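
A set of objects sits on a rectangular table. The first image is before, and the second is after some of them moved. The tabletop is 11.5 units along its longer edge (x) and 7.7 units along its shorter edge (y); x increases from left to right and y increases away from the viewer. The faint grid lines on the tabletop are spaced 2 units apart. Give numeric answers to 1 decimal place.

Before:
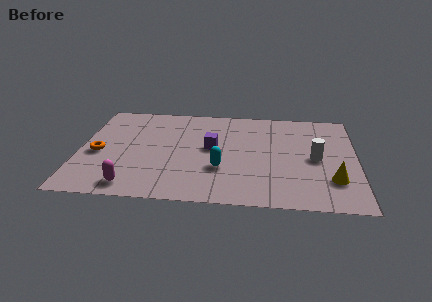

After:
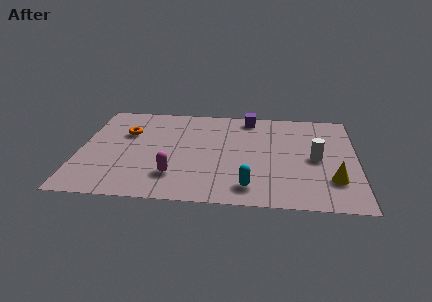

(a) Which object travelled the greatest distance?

the purple cube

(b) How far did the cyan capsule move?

1.8

The cyan capsule moved from about (5.9, 2.6) to (7.1, 1.3), a distance of √(1.2² + 1.3²) ≈ 1.8.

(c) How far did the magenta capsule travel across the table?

1.9

From (2.3, 1.0) to (4.0, 1.9), the magenta capsule covered √(1.7² + 0.9²) ≈ 1.9 units.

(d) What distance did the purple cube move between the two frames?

3.0

From (5.5, 4.2) to (7.0, 6.8), the purple cube covered √(1.5² + 2.6²) ≈ 3.0 units.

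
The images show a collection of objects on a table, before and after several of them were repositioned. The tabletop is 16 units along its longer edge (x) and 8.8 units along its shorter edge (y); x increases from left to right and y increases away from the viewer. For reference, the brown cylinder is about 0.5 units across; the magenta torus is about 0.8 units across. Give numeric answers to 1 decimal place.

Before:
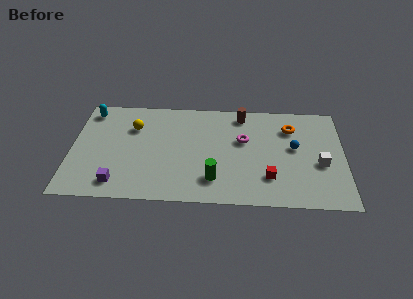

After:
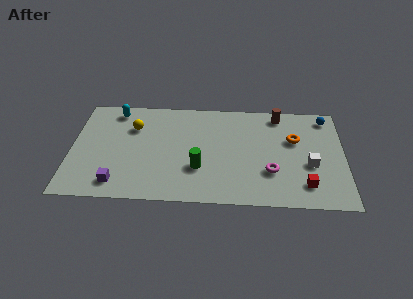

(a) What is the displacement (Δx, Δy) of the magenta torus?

(1.6, -2.6)

The magenta torus started near (10.1, 5.4) and ended near (11.7, 2.8).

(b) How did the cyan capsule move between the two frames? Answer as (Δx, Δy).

(1.5, 0.1)

The cyan capsule was at about (1.0, 7.5) and moved to about (2.5, 7.6).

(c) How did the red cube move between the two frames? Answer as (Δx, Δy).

(2.1, -0.5)

The red cube started near (11.6, 2.3) and ended near (13.7, 1.8).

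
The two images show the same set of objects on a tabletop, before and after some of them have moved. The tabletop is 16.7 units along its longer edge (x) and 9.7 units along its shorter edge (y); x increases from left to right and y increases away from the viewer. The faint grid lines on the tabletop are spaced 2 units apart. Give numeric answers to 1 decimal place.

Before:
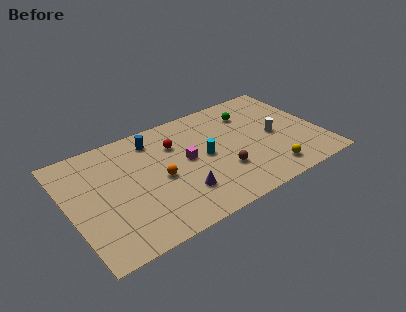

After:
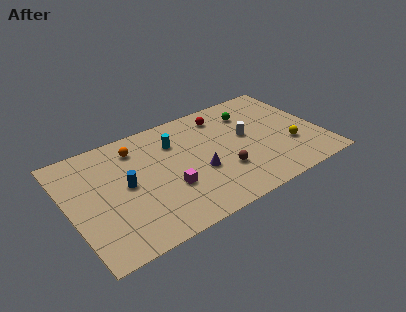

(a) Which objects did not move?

the green sphere and the brown sphere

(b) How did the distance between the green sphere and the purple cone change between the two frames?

-1.8

Before: roughly 7.3 units apart; after: 5.5. That's 1.8 units closer together.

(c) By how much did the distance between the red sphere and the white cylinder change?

-3.9

They were about 6.8 units apart before and 2.9 after — 3.9 units closer together.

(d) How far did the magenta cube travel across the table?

2.3

The magenta cube moved from about (7.8, 5.2) to (6.3, 3.4), a distance of √(1.5² + 1.8²) ≈ 2.3.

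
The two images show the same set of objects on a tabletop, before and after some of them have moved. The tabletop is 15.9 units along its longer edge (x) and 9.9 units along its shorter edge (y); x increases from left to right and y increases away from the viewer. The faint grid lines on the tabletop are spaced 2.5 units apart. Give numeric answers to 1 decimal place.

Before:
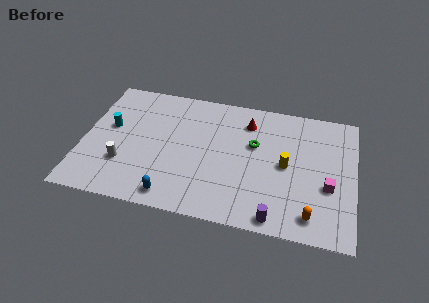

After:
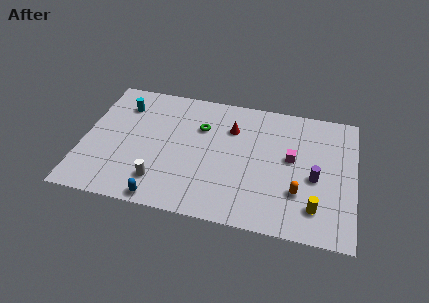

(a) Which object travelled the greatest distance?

the purple cylinder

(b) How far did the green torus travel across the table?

3.3

The green torus moved from about (10.0, 6.1) to (6.8, 6.8), a distance of √(3.2² + 0.7²) ≈ 3.3.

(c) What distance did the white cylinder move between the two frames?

2.4

The white cylinder moved from about (2.5, 3.0) to (4.7, 2.1), a distance of √(2.2² + 0.9²) ≈ 2.4.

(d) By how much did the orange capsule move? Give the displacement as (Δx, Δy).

(-0.8, 1.5)

The orange capsule was at about (13.5, 1.5) and moved to about (12.7, 3.0).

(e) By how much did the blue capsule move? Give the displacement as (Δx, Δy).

(-0.6, -0.4)

The blue capsule started near (5.5, 1.2) and ended near (4.9, 0.8).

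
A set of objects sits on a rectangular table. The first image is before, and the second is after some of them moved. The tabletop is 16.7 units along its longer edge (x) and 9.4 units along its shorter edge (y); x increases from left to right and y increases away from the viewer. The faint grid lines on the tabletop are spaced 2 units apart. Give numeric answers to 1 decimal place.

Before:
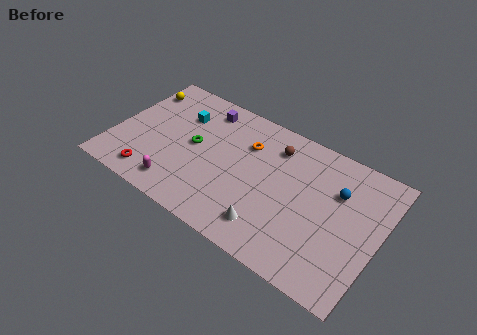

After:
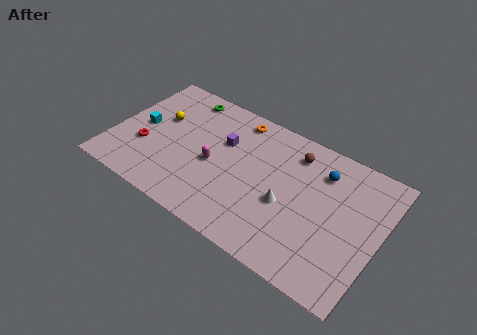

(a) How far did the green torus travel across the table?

3.5

The green torus was near (5.0, 4.9) before and (3.7, 8.2) after, so it travelled √(1.3² + 3.3²) ≈ 3.5 units.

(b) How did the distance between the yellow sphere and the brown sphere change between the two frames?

-0.3

The distance was about 8.9 in the first image and 8.6 in the second, so they moved 0.3 units closer together.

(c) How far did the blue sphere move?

1.4

The blue sphere moved from about (13.9, 6.4) to (12.8, 7.2), a distance of √(1.1² + 0.8²) ≈ 1.4.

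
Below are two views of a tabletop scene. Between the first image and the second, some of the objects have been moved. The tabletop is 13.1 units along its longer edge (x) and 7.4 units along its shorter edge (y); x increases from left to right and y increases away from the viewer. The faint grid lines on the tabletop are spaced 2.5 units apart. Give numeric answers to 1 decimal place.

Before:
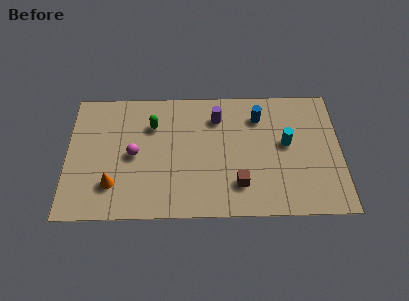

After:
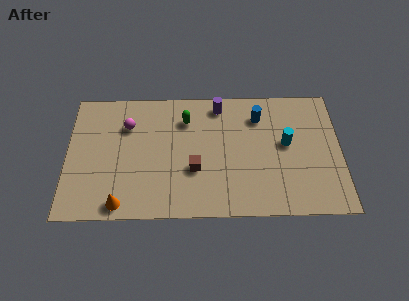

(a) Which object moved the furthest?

the brown cube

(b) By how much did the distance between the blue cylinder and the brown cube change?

+0.3

They were about 4.0 units apart before and 4.3 after — 0.3 units further apart.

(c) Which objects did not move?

the cyan cylinder and the blue cylinder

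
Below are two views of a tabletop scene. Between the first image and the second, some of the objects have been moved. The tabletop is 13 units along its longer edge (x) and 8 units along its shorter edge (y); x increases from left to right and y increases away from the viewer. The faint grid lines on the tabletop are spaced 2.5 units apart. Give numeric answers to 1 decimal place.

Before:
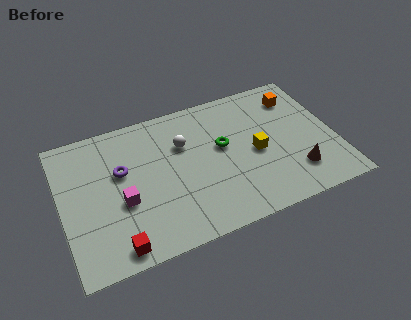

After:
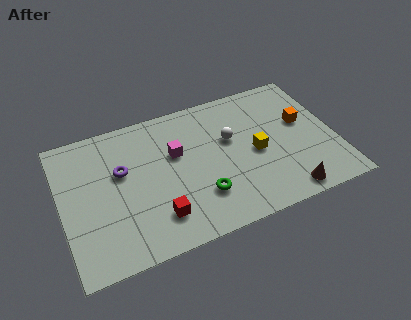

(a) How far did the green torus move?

2.7

From (7.7, 4.6) to (6.4, 2.2), the green torus covered √(1.3² + 2.4²) ≈ 2.7 units.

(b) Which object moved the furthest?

the magenta cube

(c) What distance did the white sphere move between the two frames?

2.3

The white sphere was near (5.9, 5.4) before and (8.1, 4.9) after, so it travelled √(2.2² + 0.5²) ≈ 2.3 units.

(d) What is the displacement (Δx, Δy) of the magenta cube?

(2.7, 1.8)

The magenta cube started near (2.8, 3.2) and ended near (5.5, 5.0).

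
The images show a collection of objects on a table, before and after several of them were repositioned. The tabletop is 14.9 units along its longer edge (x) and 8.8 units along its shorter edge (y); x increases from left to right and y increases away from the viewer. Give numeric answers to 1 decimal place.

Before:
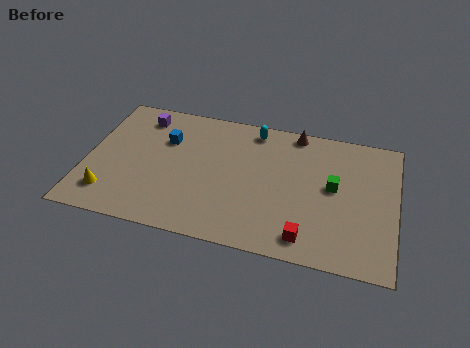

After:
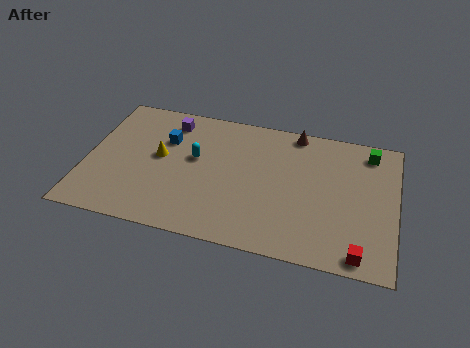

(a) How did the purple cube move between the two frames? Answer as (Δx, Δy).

(1.4, 0.0)

The purple cube was at about (2.4, 7.3) and moved to about (3.8, 7.3).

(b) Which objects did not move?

the blue cube and the brown cone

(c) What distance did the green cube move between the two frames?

3.1

From (11.9, 4.8) to (13.5, 7.5), the green cube covered √(1.6² + 2.7²) ≈ 3.1 units.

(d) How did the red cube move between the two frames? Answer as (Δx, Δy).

(2.5, -0.4)

From the two frames, the red cube sits at roughly (10.8, 1.3) before and (13.3, 0.9) after.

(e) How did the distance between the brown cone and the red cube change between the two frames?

+1.1

The distance was about 6.8 in the first image and 7.9 in the second, so they moved 1.1 units further apart.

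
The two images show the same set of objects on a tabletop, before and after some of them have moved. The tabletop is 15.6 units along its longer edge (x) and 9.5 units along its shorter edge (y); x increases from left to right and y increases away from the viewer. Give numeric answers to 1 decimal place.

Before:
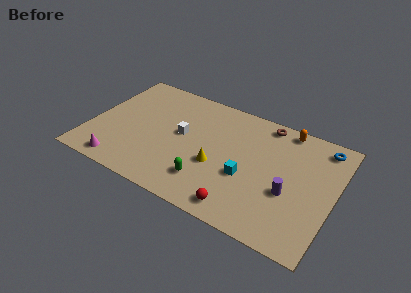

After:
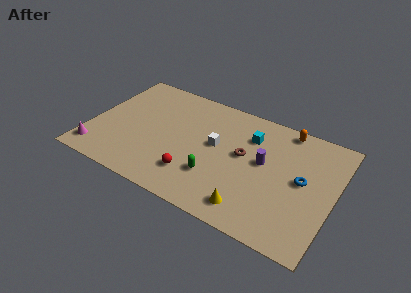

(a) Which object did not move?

the orange capsule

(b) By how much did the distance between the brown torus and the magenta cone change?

-1.4

Before: roughly 11.2 units apart; after: 9.8. That's 1.4 units closer together.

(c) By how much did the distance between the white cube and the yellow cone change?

+1.8

The distance was about 2.9 in the first image and 4.7 in the second, so they moved 1.8 units further apart.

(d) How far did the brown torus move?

3.4

The brown torus moved from about (10.8, 8.5) to (9.8, 5.3), a distance of √(1.0² + 3.2²) ≈ 3.4.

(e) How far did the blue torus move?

3.3

The blue torus was near (14.5, 8.2) before and (13.6, 5.0) after, so it travelled √(0.9² + 3.2²) ≈ 3.3 units.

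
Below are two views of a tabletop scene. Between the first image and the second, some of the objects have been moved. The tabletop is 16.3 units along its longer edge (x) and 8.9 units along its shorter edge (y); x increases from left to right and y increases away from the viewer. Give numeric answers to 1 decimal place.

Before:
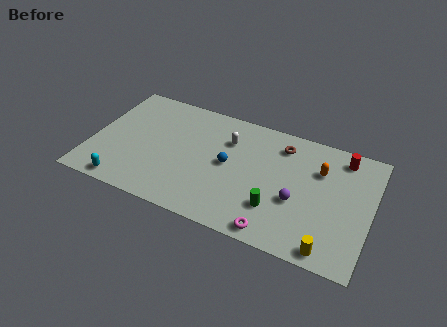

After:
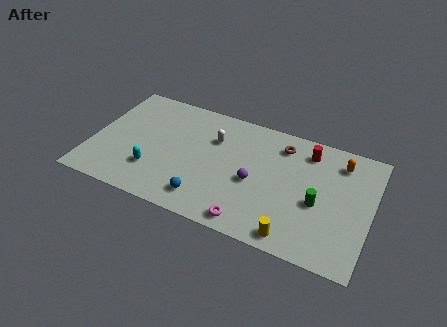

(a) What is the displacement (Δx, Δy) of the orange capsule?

(1.1, 1.0)

From the two frames, the orange capsule sits at roughly (13.2, 6.2) before and (14.3, 7.2) after.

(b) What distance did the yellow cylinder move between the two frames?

2.0

From (14.2, 0.9) to (12.2, 1.0), the yellow cylinder covered √(2.0² + 0.1²) ≈ 2.0 units.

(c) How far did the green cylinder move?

2.6

From (11.0, 2.5) to (13.3, 3.8), the green cylinder covered √(2.3² + 1.3²) ≈ 2.6 units.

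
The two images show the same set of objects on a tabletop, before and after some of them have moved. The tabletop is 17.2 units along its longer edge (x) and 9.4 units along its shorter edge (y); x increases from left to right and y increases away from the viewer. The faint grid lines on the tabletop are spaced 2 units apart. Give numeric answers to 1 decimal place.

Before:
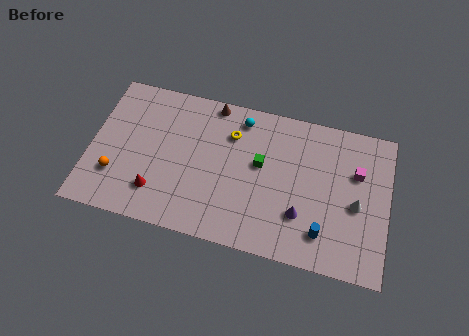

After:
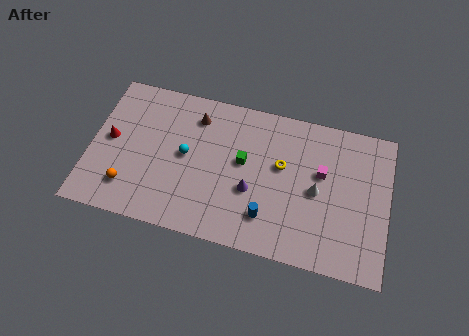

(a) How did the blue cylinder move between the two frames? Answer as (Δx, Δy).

(-3.2, 0.2)

The blue cylinder was at about (13.6, 2.0) and moved to about (10.4, 2.2).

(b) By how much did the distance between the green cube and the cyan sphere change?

+0.4

The distance was about 2.9 in the first image and 3.3 in the second, so they moved 0.4 units further apart.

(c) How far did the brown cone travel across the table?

1.4

From (6.8, 8.6) to (5.9, 7.5), the brown cone covered √(0.9² + 1.1²) ≈ 1.4 units.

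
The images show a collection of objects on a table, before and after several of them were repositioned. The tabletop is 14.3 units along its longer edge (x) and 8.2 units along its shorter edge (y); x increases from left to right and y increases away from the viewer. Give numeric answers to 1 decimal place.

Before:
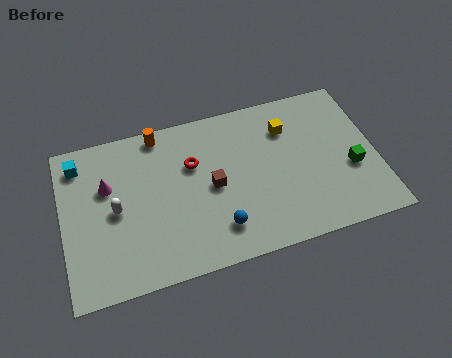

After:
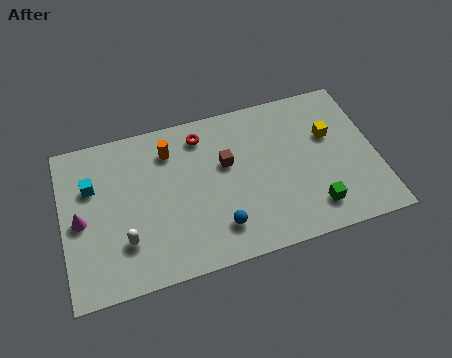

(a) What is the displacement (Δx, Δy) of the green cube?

(-1.9, -1.6)

The green cube was at about (13.1, 3.2) and moved to about (11.2, 1.6).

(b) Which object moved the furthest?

the green cube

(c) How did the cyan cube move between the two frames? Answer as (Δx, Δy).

(0.5, -1.3)

The cyan cube was at about (0.9, 6.8) and moved to about (1.4, 5.5).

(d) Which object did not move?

the blue sphere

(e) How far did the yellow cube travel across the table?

2.1

From (10.4, 6.1) to (12.3, 5.2), the yellow cube covered √(1.9² + 0.9²) ≈ 2.1 units.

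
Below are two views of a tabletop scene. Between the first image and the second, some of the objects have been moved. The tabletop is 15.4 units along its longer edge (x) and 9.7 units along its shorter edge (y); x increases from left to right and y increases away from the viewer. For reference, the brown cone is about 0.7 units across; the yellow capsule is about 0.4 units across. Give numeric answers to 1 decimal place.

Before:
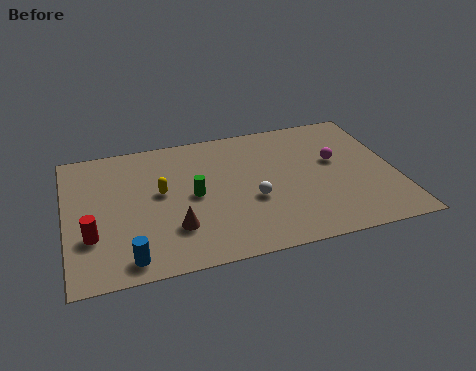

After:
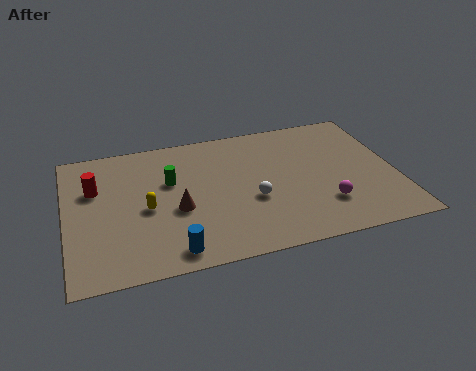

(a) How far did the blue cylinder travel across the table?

2.0

The blue cylinder moved from about (2.7, 1.2) to (4.7, 1.2), a distance of √(2.0² + 0.0²) ≈ 2.0.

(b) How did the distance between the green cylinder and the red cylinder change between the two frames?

-1.6

Before: roughly 5.1 units apart; after: 3.5. That's 1.6 units closer together.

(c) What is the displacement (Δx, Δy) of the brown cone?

(0.2, 1.3)

The brown cone was at about (4.9, 2.7) and moved to about (5.1, 4.0).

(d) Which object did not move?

the white sphere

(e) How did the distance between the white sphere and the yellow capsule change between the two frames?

+0.4

They were about 4.5 units apart before and 4.9 after — 0.4 units further apart.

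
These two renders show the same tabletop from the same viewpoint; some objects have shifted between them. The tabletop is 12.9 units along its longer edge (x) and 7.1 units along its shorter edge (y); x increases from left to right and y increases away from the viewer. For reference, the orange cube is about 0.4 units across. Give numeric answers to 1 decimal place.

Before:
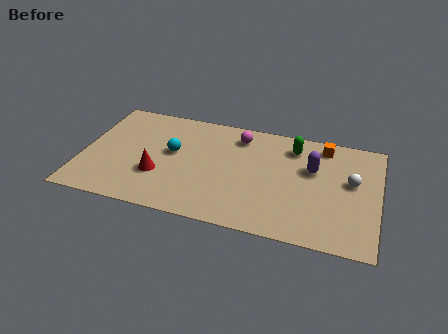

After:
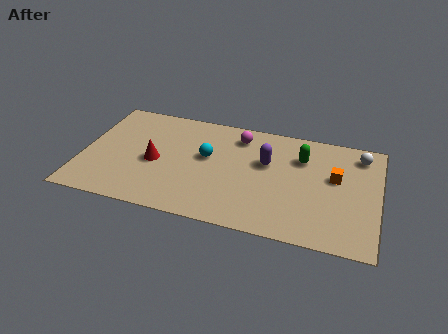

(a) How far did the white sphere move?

1.8

The white sphere moved from about (11.7, 4.1) to (12.0, 5.9), a distance of √(0.3² + 1.8²) ≈ 1.8.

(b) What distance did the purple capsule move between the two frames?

2.0

The purple capsule was near (10.0, 4.5) before and (8.0, 4.4) after, so it travelled √(2.0² + 0.1²) ≈ 2.0 units.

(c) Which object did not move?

the magenta sphere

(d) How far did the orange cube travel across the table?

2.0

The orange cube moved from about (10.4, 6.1) to (11.0, 4.2), a distance of √(0.6² + 1.9²) ≈ 2.0.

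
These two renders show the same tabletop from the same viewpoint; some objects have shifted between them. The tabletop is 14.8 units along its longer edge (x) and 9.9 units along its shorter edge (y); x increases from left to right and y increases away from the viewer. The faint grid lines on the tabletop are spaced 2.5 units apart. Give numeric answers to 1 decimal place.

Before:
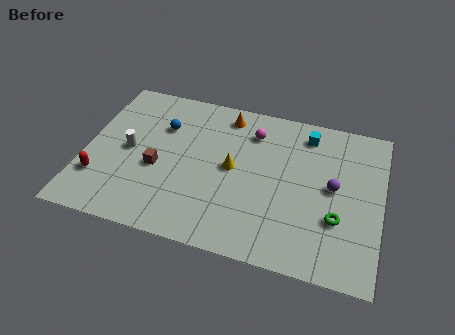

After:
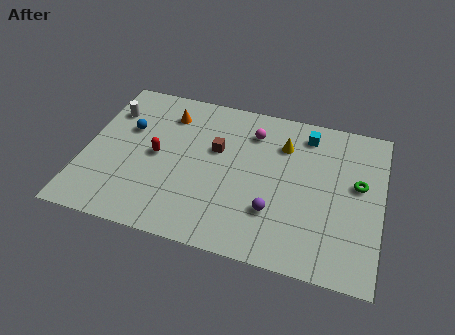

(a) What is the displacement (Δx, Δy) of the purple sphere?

(-2.8, -2.3)

The purple sphere was at about (12.4, 5.2) and moved to about (9.6, 2.9).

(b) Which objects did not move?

the magenta sphere and the cyan cube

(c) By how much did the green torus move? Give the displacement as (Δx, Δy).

(0.9, 2.4)

From the two frames, the green torus sits at roughly (12.7, 3.3) before and (13.6, 5.7) after.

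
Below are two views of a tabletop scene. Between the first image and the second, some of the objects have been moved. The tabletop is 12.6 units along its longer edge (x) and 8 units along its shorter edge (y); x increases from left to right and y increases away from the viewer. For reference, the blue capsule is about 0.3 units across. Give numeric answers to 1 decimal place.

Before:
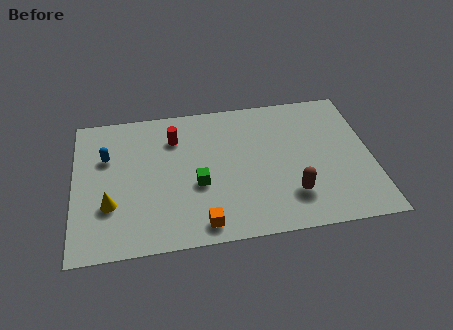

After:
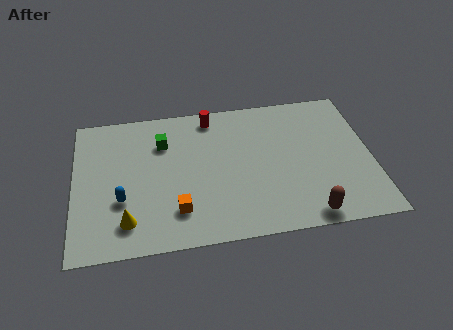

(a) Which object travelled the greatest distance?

the green cube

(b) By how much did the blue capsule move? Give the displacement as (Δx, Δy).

(0.6, -2.5)

The blue capsule was at about (1.4, 5.3) and moved to about (2.0, 2.8).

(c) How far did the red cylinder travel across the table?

1.9

The red cylinder moved from about (4.3, 6.0) to (5.9, 7.0), a distance of √(1.6² + 1.0²) ≈ 1.9.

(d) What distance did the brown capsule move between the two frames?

1.3

The brown capsule moved from about (9.1, 2.0) to (9.7, 0.8), a distance of √(0.6² + 1.2²) ≈ 1.3.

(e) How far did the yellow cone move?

1.2

From (1.5, 2.6) to (2.2, 1.6), the yellow cone covered √(0.7² + 1.0²) ≈ 1.2 units.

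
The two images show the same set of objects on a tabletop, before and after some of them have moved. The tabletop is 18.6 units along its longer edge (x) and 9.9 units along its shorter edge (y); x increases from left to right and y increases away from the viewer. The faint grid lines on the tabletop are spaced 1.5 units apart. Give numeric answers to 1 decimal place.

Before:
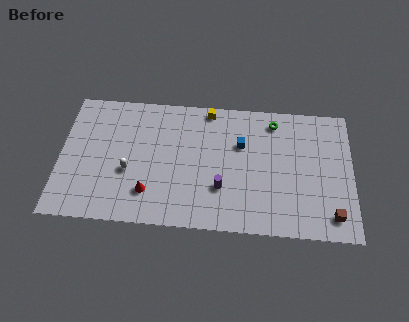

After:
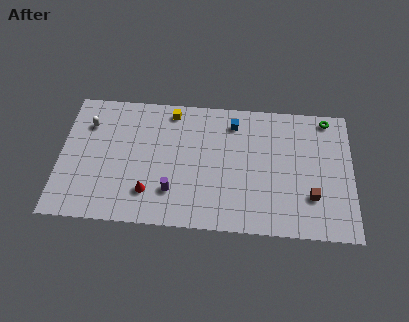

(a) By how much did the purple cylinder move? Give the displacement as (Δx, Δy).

(-3.1, -0.5)

The purple cylinder started near (10.3, 3.1) and ended near (7.2, 2.6).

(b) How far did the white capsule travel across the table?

4.3

From (4.4, 3.9) to (1.7, 7.3), the white capsule covered √(2.7² + 3.4²) ≈ 4.3 units.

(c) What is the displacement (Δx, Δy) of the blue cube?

(-0.5, 1.6)

From the two frames, the blue cube sits at roughly (11.5, 6.5) before and (11.0, 8.1) after.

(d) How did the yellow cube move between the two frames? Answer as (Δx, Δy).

(-2.4, -0.3)

The yellow cube started near (9.4, 9.0) and ended near (7.0, 8.7).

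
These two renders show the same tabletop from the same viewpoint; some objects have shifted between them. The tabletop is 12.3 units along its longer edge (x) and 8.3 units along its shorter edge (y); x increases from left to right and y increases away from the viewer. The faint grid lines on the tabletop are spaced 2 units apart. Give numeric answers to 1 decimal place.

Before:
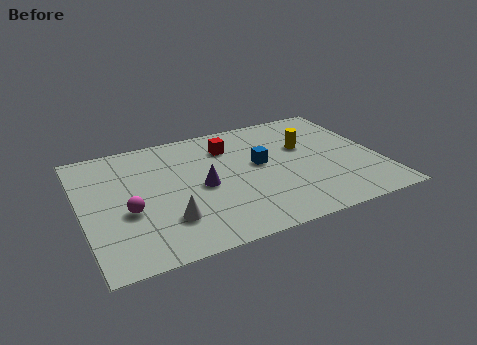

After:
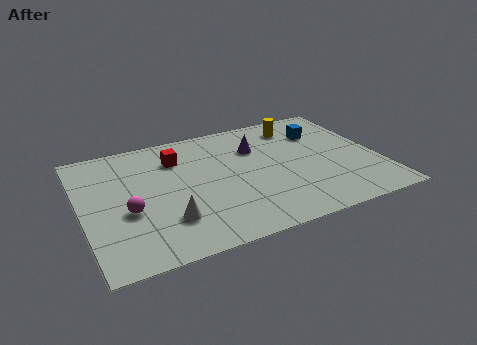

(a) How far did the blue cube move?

3.1

The blue cube moved from about (7.4, 4.6) to (10.2, 6.0), a distance of √(2.8² + 1.4²) ≈ 3.1.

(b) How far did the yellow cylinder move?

1.6

The yellow cylinder moved from about (9.4, 5.2) to (9.3, 6.8), a distance of √(0.1² + 1.6²) ≈ 1.6.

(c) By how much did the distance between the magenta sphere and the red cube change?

-1.7

They were about 5.4 units apart before and 3.7 after — 1.7 units closer together.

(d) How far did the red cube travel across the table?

2.2

The red cube was near (6.3, 6.3) before and (4.1, 6.2) after, so it travelled √(2.2² + 0.1²) ≈ 2.2 units.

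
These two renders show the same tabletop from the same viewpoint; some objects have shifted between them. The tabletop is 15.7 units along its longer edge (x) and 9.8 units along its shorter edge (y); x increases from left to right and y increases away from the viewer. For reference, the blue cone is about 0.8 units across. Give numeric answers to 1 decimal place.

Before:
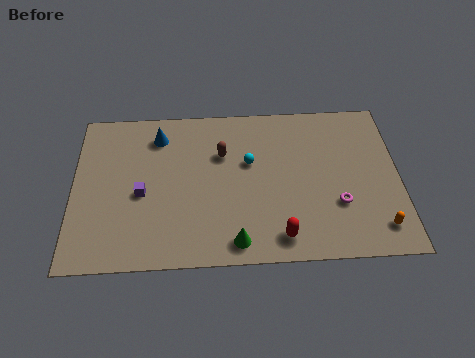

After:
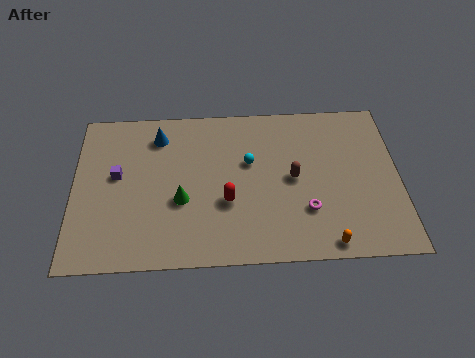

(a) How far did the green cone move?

3.7

The green cone moved from about (7.8, 1.2) to (5.2, 3.8), a distance of √(2.6² + 2.6²) ≈ 3.7.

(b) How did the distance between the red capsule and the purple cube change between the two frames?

-1.6

The distance was about 7.2 in the first image and 5.6 in the second, so they moved 1.6 units closer together.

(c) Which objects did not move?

the blue cone and the cyan sphere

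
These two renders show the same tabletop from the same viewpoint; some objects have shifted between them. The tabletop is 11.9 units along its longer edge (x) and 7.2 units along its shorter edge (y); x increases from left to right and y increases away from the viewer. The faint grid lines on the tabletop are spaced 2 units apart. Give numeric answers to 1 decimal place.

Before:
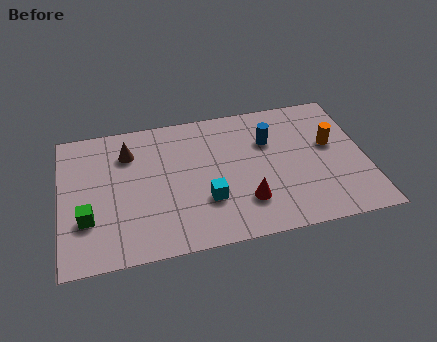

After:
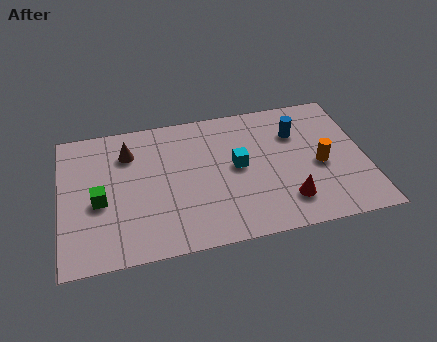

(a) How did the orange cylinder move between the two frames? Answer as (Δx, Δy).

(-0.5, -1.0)

From the two frames, the orange cylinder sits at roughly (10.6, 4.2) before and (10.1, 3.2) after.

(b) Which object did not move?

the brown cone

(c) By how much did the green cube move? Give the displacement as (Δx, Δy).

(0.5, 0.8)

The green cube started near (1.0, 2.3) and ended near (1.5, 3.1).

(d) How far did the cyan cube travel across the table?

2.0

From (5.6, 2.3) to (6.9, 3.8), the cyan cube covered √(1.3² + 1.5²) ≈ 2.0 units.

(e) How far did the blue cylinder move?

1.1

From (8.2, 4.9) to (9.3, 5.1), the blue cylinder covered √(1.1² + 0.2²) ≈ 1.1 units.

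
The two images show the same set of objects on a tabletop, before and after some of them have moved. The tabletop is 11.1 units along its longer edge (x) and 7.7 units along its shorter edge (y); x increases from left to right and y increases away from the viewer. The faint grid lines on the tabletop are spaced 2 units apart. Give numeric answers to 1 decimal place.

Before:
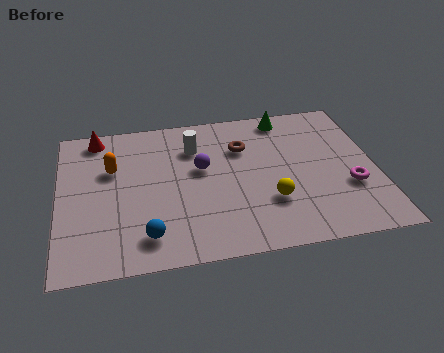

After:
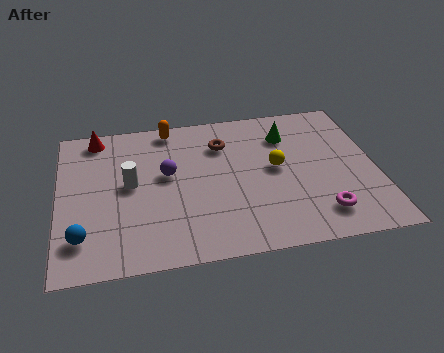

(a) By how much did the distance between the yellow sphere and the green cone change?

-2.7

They were about 4.5 units apart before and 1.8 after — 2.7 units closer together.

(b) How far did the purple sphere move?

1.2

The purple sphere moved from about (5.0, 4.5) to (3.8, 4.4), a distance of √(1.2² + 0.1²) ≈ 1.2.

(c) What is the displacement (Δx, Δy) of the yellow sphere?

(0.3, 1.7)

From the two frames, the yellow sphere sits at roughly (7.3, 2.4) before and (7.6, 4.1) after.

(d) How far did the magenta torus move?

1.6

From (10.1, 2.7) to (9.0, 1.5), the magenta torus covered √(1.1² + 1.2²) ≈ 1.6 units.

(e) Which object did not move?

the red cone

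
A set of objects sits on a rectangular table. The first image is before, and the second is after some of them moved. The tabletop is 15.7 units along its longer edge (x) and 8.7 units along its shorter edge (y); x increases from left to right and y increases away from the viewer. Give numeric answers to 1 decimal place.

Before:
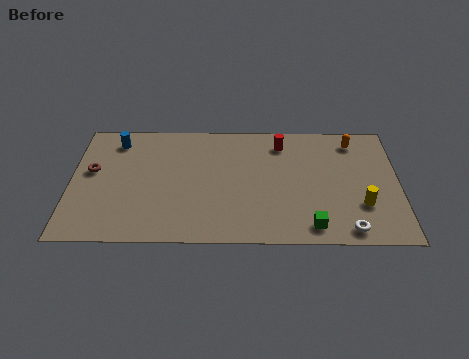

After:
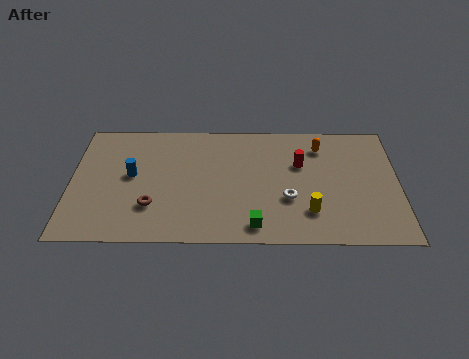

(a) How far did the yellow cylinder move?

2.5

The yellow cylinder moved from about (13.9, 2.7) to (11.4, 2.2), a distance of √(2.5² + 0.5²) ≈ 2.5.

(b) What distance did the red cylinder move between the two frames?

1.7

The red cylinder was near (10.1, 7.1) before and (11.0, 5.6) after, so it travelled √(0.9² + 1.5²) ≈ 1.7 units.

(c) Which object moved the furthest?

the brown torus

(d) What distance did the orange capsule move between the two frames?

1.6

The orange capsule was near (13.6, 7.3) before and (12.0, 6.9) after, so it travelled √(1.6² + 0.4²) ≈ 1.6 units.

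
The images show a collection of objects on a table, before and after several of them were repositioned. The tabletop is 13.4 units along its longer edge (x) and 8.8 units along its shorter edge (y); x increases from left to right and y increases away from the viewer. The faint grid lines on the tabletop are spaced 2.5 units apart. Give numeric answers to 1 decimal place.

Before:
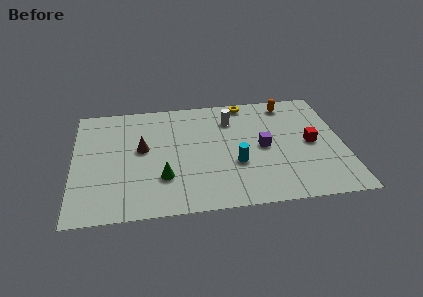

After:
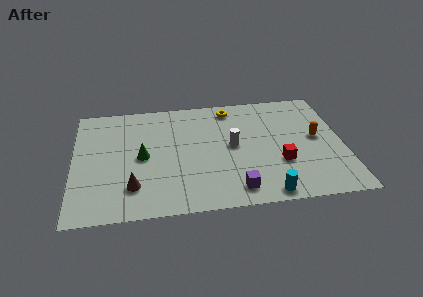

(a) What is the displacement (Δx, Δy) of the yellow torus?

(-0.8, -0.4)

From the two frames, the yellow torus sits at roughly (8.7, 8.0) before and (7.9, 7.6) after.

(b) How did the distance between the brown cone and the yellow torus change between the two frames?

+1.3

The distance was about 6.1 in the first image and 7.4 in the second, so they moved 1.3 units further apart.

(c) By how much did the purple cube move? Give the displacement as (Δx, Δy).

(-1.5, -3.0)

The purple cube started near (9.4, 4.3) and ended near (7.9, 1.3).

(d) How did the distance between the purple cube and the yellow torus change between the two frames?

+2.5

The distance was about 3.8 in the first image and 6.3 in the second, so they moved 2.5 units further apart.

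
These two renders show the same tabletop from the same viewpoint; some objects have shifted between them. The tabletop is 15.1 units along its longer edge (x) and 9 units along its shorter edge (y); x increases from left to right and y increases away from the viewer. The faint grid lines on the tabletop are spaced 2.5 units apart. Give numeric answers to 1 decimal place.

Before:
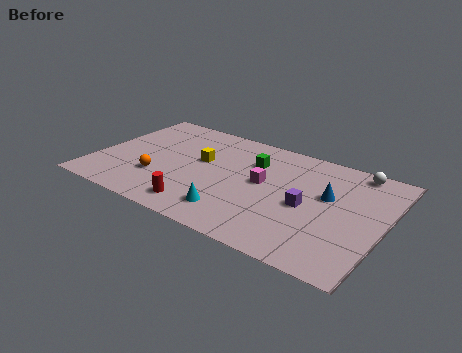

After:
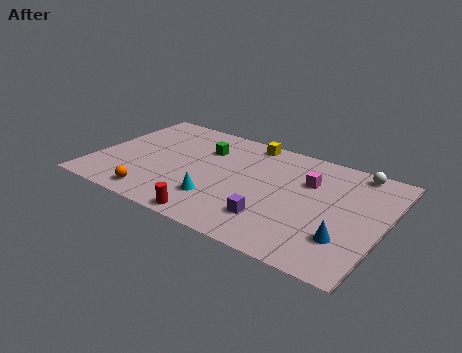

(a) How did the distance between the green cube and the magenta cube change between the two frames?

+3.9

The distance was about 1.7 in the first image and 5.6 in the second, so they moved 3.9 units further apart.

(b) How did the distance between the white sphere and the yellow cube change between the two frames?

-2.6

The distance was about 8.3 in the first image and 5.7 in the second, so they moved 2.6 units closer together.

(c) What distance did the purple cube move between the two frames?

2.4

From (11.2, 4.1) to (9.7, 2.2), the purple cube covered √(1.5² + 1.9²) ≈ 2.4 units.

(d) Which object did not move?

the white sphere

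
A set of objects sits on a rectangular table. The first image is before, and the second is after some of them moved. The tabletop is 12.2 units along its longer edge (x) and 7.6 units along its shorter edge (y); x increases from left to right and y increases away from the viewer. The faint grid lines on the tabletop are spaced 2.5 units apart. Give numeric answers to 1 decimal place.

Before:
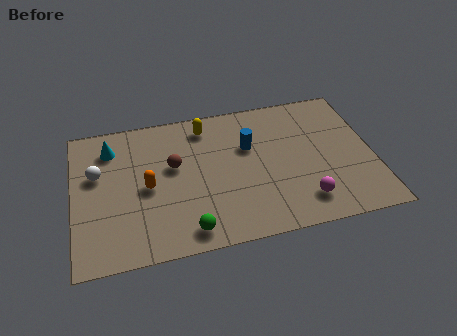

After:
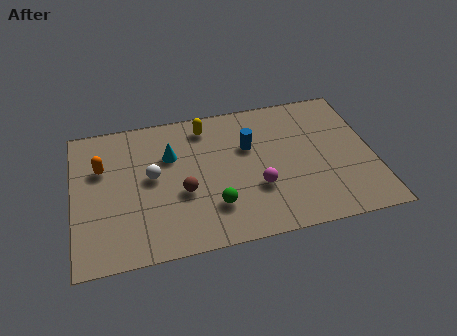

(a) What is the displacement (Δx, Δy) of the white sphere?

(2.2, -0.6)

From the two frames, the white sphere sits at roughly (1.0, 4.7) before and (3.2, 4.1) after.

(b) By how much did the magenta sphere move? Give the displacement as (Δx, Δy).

(-1.8, 1.1)

The magenta sphere started near (9.2, 1.5) and ended near (7.4, 2.6).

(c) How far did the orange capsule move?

2.3

The orange capsule moved from about (3.0, 3.6) to (1.2, 5.0), a distance of √(1.8² + 1.4²) ≈ 2.3.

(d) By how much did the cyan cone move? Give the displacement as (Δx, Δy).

(2.4, -0.9)

The cyan cone started near (1.6, 6.0) and ended near (4.0, 5.1).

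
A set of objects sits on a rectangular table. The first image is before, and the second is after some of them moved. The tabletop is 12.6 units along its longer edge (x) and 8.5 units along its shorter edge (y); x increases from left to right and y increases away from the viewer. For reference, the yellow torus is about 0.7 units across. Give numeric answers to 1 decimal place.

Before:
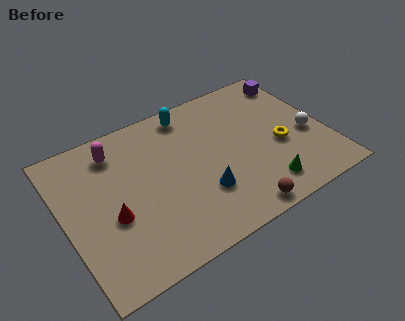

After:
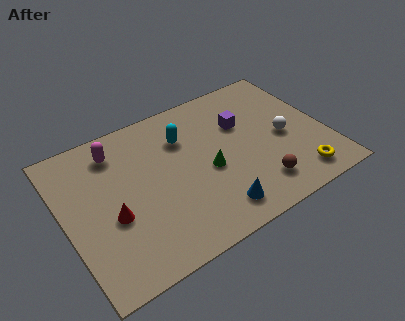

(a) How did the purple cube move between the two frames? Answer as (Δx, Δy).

(-3.0, -1.5)

The purple cube started near (11.8, 7.1) and ended near (8.8, 5.6).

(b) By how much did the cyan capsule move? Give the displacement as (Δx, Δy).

(-0.5, -1.3)

The cyan capsule started near (6.5, 7.4) and ended near (6.0, 6.1).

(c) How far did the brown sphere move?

1.5

The brown sphere was near (7.7, 0.8) before and (8.9, 1.7) after, so it travelled √(1.2² + 0.9²) ≈ 1.5 units.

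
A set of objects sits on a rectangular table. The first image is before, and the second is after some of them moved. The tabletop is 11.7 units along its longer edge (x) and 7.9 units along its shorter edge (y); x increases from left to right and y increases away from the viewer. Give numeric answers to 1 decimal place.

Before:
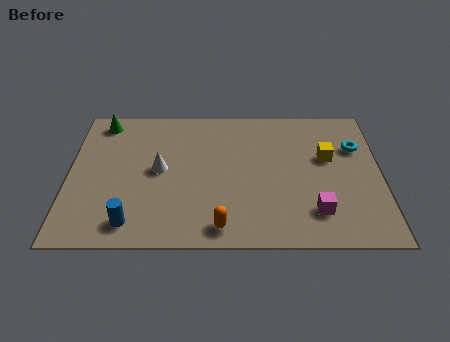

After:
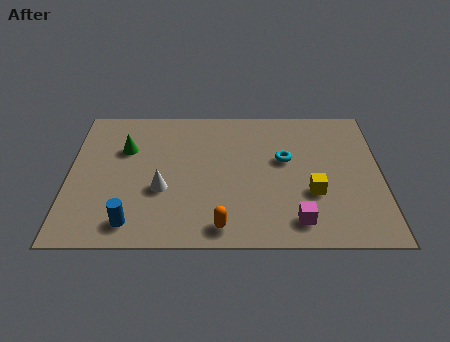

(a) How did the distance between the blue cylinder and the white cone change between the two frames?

-1.0

Before: roughly 3.1 units apart; after: 2.1. That's 1.0 units closer together.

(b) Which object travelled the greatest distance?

the cyan torus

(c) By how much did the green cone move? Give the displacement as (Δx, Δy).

(0.9, -1.6)

The green cone started near (1.2, 6.9) and ended near (2.1, 5.3).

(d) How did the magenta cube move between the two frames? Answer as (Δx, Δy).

(-0.7, -0.5)

From the two frames, the magenta cube sits at roughly (9.2, 1.8) before and (8.5, 1.3) after.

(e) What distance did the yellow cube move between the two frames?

2.1

From (9.7, 4.8) to (9.1, 2.8), the yellow cube covered √(0.6² + 2.0²) ≈ 2.1 units.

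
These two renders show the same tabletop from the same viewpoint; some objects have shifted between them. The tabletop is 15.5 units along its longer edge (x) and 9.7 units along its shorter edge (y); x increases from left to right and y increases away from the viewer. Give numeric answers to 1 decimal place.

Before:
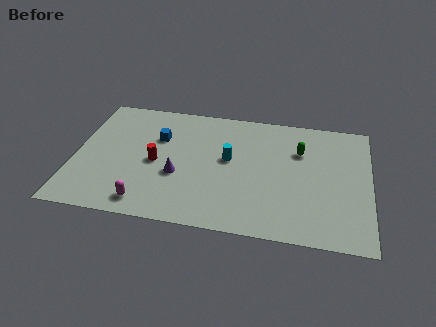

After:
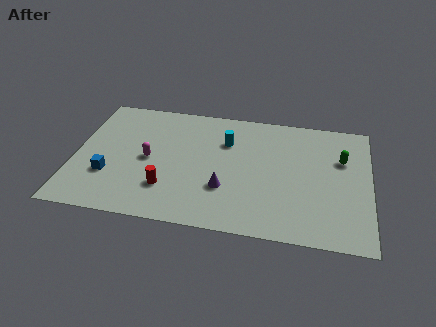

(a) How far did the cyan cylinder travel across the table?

1.4

The cyan cylinder was near (8.1, 5.4) before and (7.9, 6.8) after, so it travelled √(0.2² + 1.4²) ≈ 1.4 units.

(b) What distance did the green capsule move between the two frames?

2.2

From (11.8, 6.7) to (14.0, 6.4), the green capsule covered √(2.2² + 0.3²) ≈ 2.2 units.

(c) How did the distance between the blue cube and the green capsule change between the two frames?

+5.0

Before: roughly 7.5 units apart; after: 12.5. That's 5.0 units further apart.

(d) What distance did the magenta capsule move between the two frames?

3.4

The magenta capsule moved from about (4.0, 1.3) to (3.9, 4.7), a distance of √(0.1² + 3.4²) ≈ 3.4.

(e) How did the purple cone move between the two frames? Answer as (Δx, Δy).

(2.5, -0.6)

The purple cone was at about (5.5, 3.7) and moved to about (8.0, 3.1).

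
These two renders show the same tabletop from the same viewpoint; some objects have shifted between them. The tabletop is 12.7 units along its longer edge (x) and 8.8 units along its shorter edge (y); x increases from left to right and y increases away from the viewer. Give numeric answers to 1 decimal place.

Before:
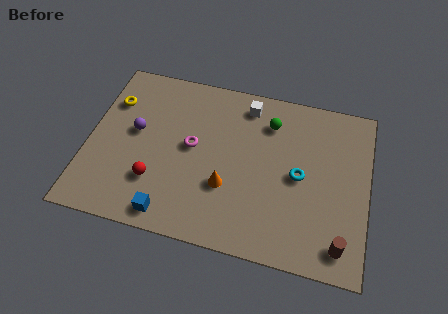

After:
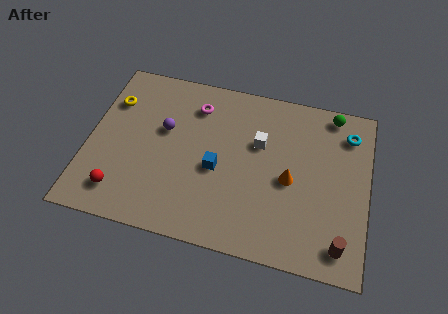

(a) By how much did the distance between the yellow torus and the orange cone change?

+2.2

The distance was about 6.4 in the first image and 8.6 in the second, so they moved 2.2 units further apart.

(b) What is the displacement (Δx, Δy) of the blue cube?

(1.9, 2.8)

The blue cube was at about (4.0, 1.0) and moved to about (5.9, 3.8).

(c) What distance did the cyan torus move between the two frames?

3.4

The cyan torus was near (9.6, 4.3) before and (11.7, 7.0) after, so it travelled √(2.1² + 2.7²) ≈ 3.4 units.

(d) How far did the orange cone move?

3.0

The orange cone moved from about (6.4, 3.0) to (9.2, 4.0), a distance of √(2.8² + 1.0²) ≈ 3.0.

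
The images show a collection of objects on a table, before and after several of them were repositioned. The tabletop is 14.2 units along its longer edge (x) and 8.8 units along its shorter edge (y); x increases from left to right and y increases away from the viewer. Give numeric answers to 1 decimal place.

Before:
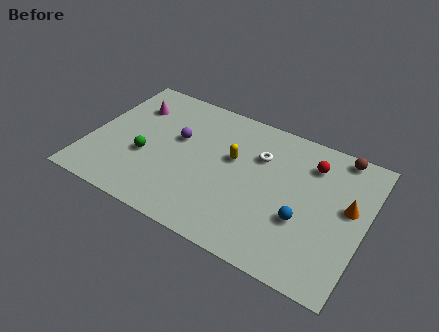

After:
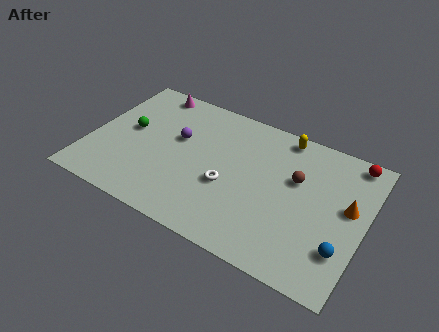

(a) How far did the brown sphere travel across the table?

3.1

The brown sphere moved from about (12.5, 8.0) to (10.6, 5.5), a distance of √(1.9² + 2.5²) ≈ 3.1.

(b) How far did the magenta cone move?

1.6

The magenta cone moved from about (1.8, 6.5) to (2.5, 7.9), a distance of √(0.7² + 1.4²) ≈ 1.6.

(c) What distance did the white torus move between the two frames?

2.9

The white torus moved from about (8.6, 6.1) to (7.3, 3.5), a distance of √(1.3² + 2.6²) ≈ 2.9.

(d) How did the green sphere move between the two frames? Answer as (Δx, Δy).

(-1.1, 1.4)

The green sphere started near (3.0, 3.4) and ended near (1.9, 4.8).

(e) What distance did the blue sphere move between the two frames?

2.2

From (11.2, 3.2) to (13.3, 2.4), the blue sphere covered √(2.1² + 0.8²) ≈ 2.2 units.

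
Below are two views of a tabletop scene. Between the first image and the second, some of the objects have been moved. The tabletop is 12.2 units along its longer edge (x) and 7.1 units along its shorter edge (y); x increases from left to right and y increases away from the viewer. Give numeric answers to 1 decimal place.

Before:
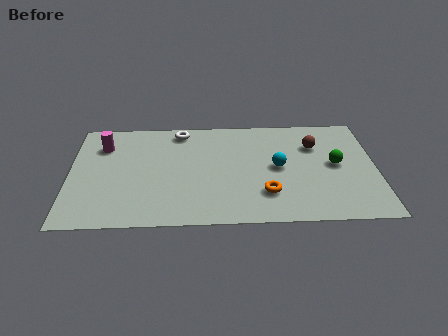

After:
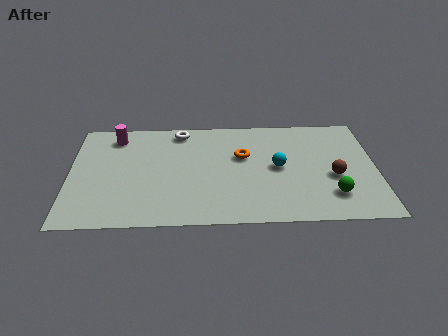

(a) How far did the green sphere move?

2.0

From (10.6, 3.7) to (10.4, 1.7), the green sphere covered √(0.2² + 2.0²) ≈ 2.0 units.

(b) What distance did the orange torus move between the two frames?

2.7

The orange torus moved from about (7.8, 1.9) to (6.9, 4.4), a distance of √(0.9² + 2.5²) ≈ 2.7.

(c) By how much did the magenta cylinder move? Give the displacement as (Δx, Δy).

(0.5, 0.6)

The magenta cylinder started near (1.3, 5.3) and ended near (1.8, 5.9).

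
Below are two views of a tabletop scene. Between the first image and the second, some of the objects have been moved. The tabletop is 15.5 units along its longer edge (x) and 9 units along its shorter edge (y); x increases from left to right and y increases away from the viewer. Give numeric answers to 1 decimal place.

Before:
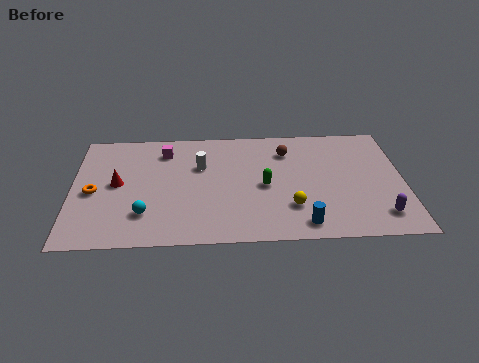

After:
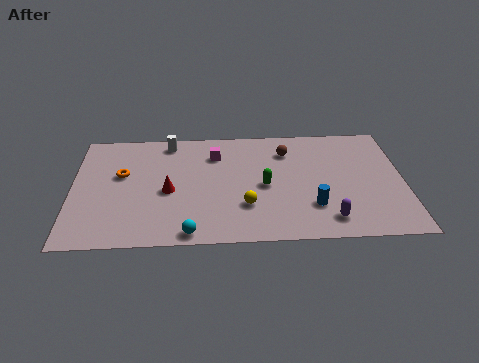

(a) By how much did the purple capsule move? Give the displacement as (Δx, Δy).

(-2.4, -0.2)

The purple capsule started near (14.3, 1.7) and ended near (11.9, 1.5).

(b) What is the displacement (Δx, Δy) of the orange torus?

(1.3, 1.3)

The orange torus was at about (1.0, 4.1) and moved to about (2.3, 5.4).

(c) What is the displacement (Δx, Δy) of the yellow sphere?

(-2.1, 0.2)

The yellow sphere was at about (10.2, 2.5) and moved to about (8.1, 2.7).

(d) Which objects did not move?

the brown sphere and the green capsule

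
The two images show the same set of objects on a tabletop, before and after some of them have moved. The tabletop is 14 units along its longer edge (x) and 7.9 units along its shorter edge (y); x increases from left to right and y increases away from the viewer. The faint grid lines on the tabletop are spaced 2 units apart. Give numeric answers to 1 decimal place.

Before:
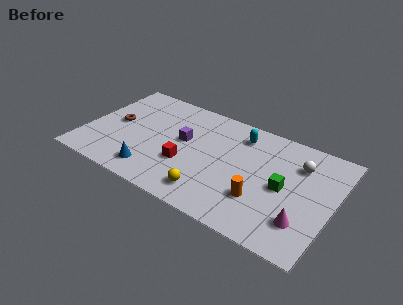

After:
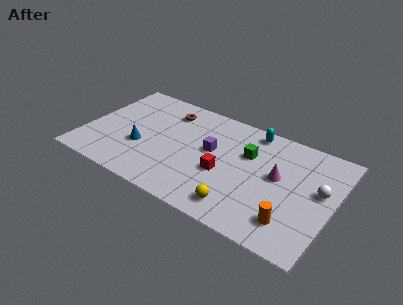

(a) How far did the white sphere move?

1.8

The white sphere moved from about (11.9, 5.8) to (13.2, 4.5), a distance of √(1.3² + 1.3²) ≈ 1.8.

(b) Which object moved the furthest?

the brown torus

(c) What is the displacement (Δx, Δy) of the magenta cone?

(-1.7, 2.4)

The magenta cone was at about (12.6, 2.0) and moved to about (10.9, 4.4).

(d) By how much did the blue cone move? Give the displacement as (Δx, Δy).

(-0.9, 1.5)

The blue cone was at about (4.2, 1.4) and moved to about (3.3, 2.9).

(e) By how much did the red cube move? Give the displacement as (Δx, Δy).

(2.1, 0.4)

The red cube was at about (5.9, 2.8) and moved to about (8.0, 3.2).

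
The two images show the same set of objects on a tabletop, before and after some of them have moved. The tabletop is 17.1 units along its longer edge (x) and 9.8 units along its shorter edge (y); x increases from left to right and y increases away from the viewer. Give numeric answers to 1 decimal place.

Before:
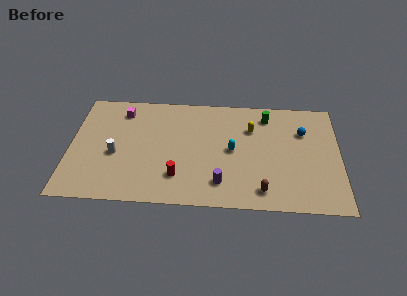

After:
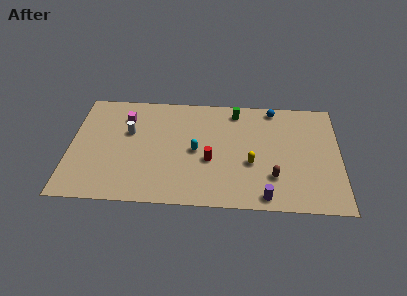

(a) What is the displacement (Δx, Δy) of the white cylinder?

(0.8, 2.0)

The white cylinder was at about (2.9, 4.1) and moved to about (3.7, 6.1).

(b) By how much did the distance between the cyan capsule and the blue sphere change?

+1.5

The distance was about 4.9 in the first image and 6.4 in the second, so they moved 1.5 units further apart.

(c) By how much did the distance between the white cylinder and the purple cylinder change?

+3.1

They were about 7.0 units apart before and 10.1 after — 3.1 units further apart.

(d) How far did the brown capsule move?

1.4

The brown capsule was near (12.2, 1.5) before and (12.9, 2.7) after, so it travelled √(0.7² + 1.2²) ≈ 1.4 units.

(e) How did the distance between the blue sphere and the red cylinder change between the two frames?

-2.7

They were about 9.0 units apart before and 6.3 after — 2.7 units closer together.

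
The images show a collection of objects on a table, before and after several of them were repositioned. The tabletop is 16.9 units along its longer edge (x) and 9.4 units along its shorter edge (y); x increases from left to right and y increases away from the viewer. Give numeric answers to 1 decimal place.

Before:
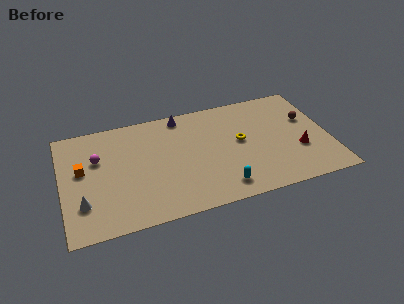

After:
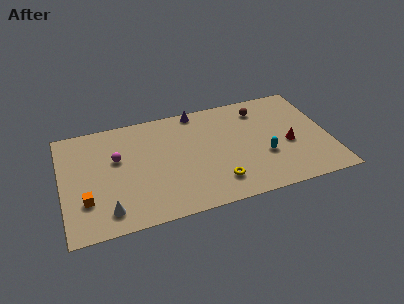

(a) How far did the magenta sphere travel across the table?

1.2

The magenta sphere moved from about (2.3, 6.1) to (3.5, 5.8), a distance of √(1.2² + 0.3²) ≈ 1.2.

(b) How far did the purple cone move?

1.0

From (7.8, 8.4) to (8.8, 8.6), the purple cone covered √(1.0² + 0.2²) ≈ 1.0 units.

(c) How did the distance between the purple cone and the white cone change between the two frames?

+0.5

They were about 8.8 units apart before and 9.3 after — 0.5 units further apart.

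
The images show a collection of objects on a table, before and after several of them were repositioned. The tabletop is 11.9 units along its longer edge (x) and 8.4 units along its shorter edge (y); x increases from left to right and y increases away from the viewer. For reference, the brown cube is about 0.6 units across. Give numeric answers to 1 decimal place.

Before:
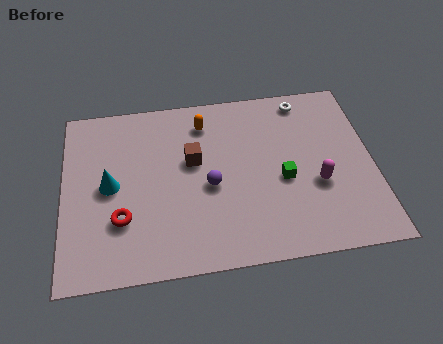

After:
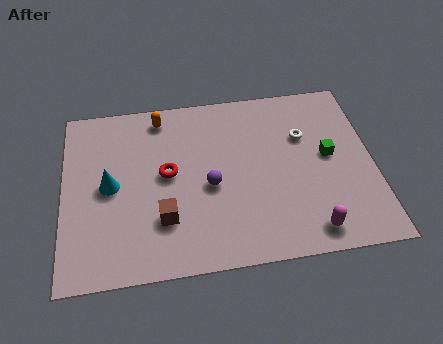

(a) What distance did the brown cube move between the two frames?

2.9

The brown cube moved from about (5.0, 5.0) to (3.8, 2.4), a distance of √(1.2² + 2.6²) ≈ 2.9.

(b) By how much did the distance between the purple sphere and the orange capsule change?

+0.9

Before: roughly 3.1 units apart; after: 4.0. That's 0.9 units further apart.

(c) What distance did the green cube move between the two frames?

2.0

From (8.4, 3.6) to (10.2, 4.5), the green cube covered √(1.8² + 0.9²) ≈ 2.0 units.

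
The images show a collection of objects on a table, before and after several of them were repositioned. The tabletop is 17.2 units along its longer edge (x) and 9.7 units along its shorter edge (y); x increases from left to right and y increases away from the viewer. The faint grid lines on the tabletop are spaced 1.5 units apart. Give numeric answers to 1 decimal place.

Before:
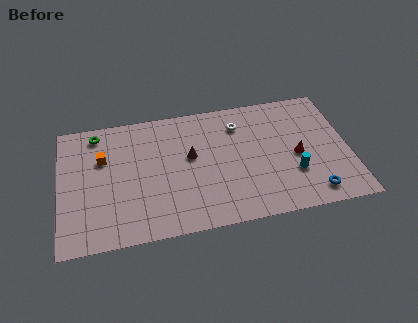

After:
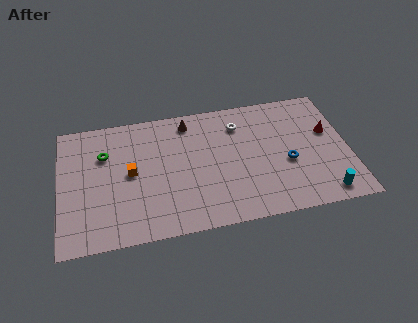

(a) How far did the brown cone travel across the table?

2.7

The brown cone moved from about (7.8, 5.6) to (7.8, 8.3), a distance of √(0.0² + 2.7²) ≈ 2.7.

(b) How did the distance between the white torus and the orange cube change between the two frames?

-1.2

The distance was about 8.3 in the first image and 7.1 in the second, so they moved 1.2 units closer together.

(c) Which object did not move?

the white torus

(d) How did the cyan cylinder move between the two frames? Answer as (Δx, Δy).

(1.7, -1.9)

The cyan cylinder was at about (13.8, 3.1) and moved to about (15.5, 1.2).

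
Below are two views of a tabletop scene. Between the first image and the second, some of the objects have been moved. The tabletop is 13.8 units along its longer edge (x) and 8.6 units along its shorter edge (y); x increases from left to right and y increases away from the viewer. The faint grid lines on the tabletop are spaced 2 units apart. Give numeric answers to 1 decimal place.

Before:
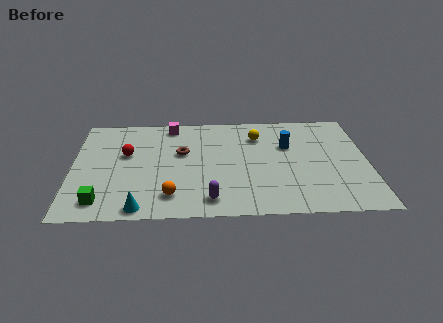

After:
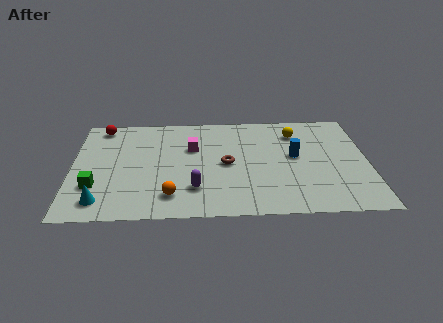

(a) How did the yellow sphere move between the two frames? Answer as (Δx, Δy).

(1.8, 0.2)

The yellow sphere was at about (8.7, 6.5) and moved to about (10.5, 6.7).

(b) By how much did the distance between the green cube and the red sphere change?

+1.0

The distance was about 4.0 in the first image and 5.0 in the second, so they moved 1.0 units further apart.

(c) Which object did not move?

the orange sphere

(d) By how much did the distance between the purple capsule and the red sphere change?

+1.5

They were about 5.5 units apart before and 7.0 after — 1.5 units further apart.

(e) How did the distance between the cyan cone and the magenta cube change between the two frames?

-1.0

The distance was about 6.9 in the first image and 5.9 in the second, so they moved 1.0 units closer together.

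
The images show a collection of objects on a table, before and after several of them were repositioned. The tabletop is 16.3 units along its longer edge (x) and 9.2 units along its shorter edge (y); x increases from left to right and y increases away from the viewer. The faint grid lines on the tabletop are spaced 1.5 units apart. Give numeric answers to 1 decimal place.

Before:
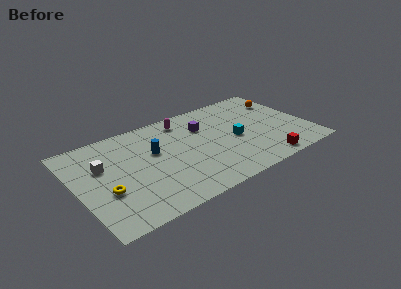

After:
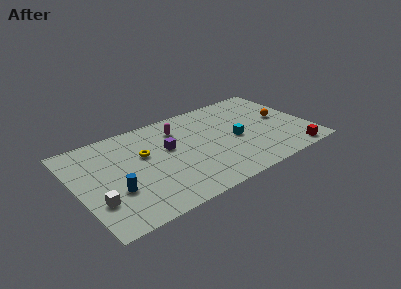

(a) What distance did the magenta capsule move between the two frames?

0.9

The magenta capsule was near (8.0, 7.8) before and (7.5, 7.1) after, so it travelled √(0.5² + 0.7²) ≈ 0.9 units.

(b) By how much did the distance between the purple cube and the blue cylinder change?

+0.9

The distance was about 3.8 in the first image and 4.7 in the second, so they moved 0.9 units further apart.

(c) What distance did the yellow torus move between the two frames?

3.8

The yellow torus was near (1.8, 3.4) before and (4.8, 5.7) after, so it travelled √(3.0² + 2.3²) ≈ 3.8 units.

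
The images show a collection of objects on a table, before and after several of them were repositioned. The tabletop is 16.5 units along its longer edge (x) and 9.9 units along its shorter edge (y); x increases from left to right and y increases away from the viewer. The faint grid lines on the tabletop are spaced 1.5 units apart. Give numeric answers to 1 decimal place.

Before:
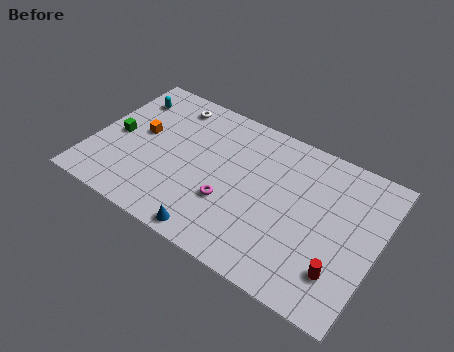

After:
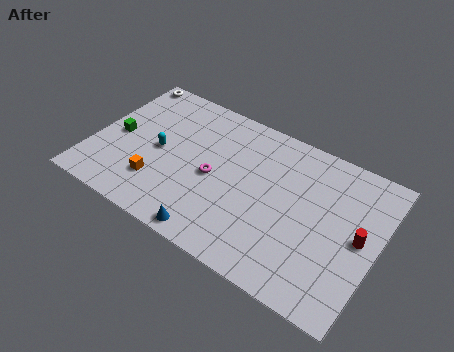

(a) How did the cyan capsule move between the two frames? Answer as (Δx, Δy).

(2.4, -2.9)

The cyan capsule was at about (1.4, 7.7) and moved to about (3.8, 4.8).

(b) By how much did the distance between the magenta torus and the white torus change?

+1.1

The distance was about 6.6 in the first image and 7.7 in the second, so they moved 1.1 units further apart.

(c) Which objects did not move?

the green cube and the blue cone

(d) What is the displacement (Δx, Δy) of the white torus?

(-3.0, 0.7)

The white torus started near (3.9, 8.4) and ended near (0.9, 9.1).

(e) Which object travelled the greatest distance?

the cyan capsule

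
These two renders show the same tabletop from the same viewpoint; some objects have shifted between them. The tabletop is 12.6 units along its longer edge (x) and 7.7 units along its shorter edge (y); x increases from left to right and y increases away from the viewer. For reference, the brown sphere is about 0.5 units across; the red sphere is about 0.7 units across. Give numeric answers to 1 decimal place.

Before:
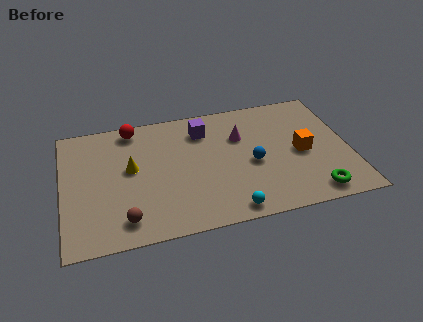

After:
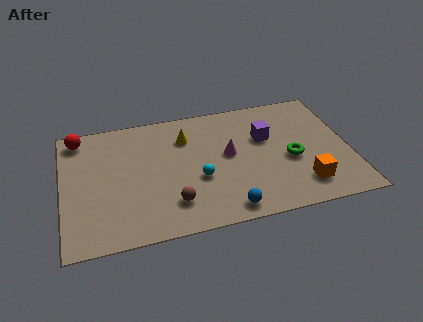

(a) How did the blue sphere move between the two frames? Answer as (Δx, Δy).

(-1.3, -2.5)

From the two frames, the blue sphere sits at roughly (8.3, 3.4) before and (7.0, 0.9) after.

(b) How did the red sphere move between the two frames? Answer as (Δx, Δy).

(-2.4, -0.1)

From the two frames, the red sphere sits at roughly (3.2, 6.8) before and (0.8, 6.7) after.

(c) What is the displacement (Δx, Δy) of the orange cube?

(-0.1, -2.0)

From the two frames, the orange cube sits at roughly (10.5, 3.6) before and (10.4, 1.6) after.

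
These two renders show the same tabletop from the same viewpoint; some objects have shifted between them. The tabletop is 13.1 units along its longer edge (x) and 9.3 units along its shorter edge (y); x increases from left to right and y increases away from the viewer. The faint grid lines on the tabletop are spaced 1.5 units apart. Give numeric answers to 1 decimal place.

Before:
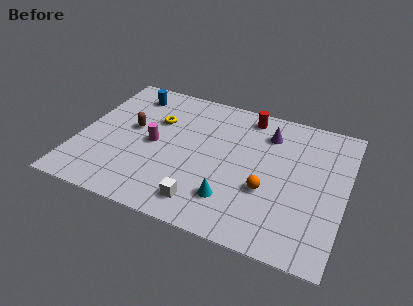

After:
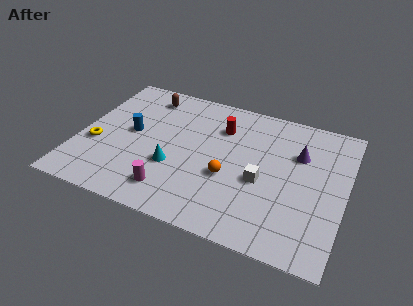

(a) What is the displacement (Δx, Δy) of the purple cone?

(1.6, -0.9)

The purple cone started near (9.1, 7.2) and ended near (10.7, 6.3).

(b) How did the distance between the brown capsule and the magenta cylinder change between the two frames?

+5.0

They were about 1.4 units apart before and 6.4 after — 5.0 units further apart.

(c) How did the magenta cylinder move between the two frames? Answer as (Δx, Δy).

(1.2, -2.8)

The magenta cylinder was at about (3.7, 4.5) and moved to about (4.9, 1.7).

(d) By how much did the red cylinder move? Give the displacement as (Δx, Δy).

(-1.2, -1.3)

From the two frames, the red cylinder sits at roughly (8.0, 8.1) before and (6.8, 6.8) after.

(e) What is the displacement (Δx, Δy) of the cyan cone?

(-3.0, 1.1)

From the two frames, the cyan cone sits at roughly (7.8, 2.2) before and (4.8, 3.3) after.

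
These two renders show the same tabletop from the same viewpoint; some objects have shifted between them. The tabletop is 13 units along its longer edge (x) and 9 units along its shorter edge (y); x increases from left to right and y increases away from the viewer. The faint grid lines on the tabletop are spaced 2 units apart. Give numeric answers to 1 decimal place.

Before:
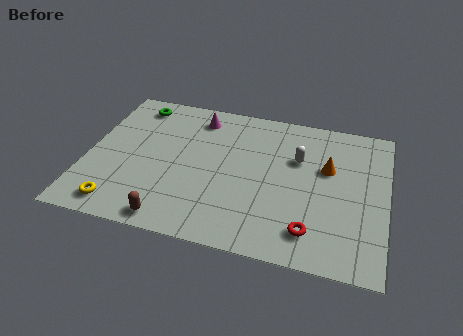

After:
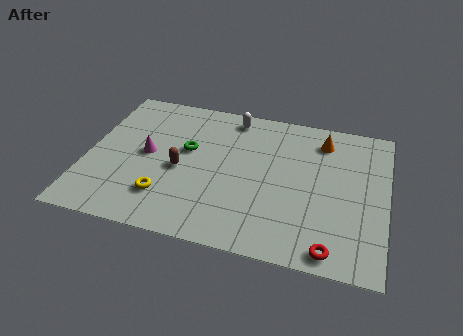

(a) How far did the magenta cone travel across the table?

3.5

The magenta cone was near (4.6, 7.5) before and (2.6, 4.6) after, so it travelled √(2.0² + 2.9²) ≈ 3.5 units.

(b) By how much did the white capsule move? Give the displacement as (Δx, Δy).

(-3.0, 2.0)

From the two frames, the white capsule sits at roughly (9.1, 5.9) before and (6.1, 7.9) after.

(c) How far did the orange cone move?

1.7

The orange cone was near (10.4, 5.6) before and (10.1, 7.3) after, so it travelled √(0.3² + 1.7²) ≈ 1.7 units.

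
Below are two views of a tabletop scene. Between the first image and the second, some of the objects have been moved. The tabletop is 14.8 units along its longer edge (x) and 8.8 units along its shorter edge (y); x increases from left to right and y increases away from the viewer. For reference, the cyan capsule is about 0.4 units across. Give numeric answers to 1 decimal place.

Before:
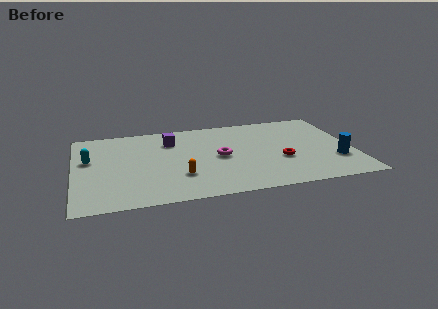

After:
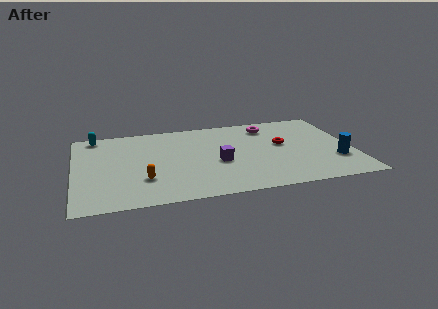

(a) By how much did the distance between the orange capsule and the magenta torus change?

+5.5

They were about 2.8 units apart before and 8.3 after — 5.5 units further apart.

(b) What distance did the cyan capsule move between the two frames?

2.6

The cyan capsule moved from about (0.8, 5.3) to (1.2, 7.9), a distance of √(0.4² + 2.6²) ≈ 2.6.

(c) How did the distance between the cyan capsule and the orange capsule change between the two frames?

+0.4

The distance was about 5.4 in the first image and 5.8 in the second, so they moved 0.4 units further apart.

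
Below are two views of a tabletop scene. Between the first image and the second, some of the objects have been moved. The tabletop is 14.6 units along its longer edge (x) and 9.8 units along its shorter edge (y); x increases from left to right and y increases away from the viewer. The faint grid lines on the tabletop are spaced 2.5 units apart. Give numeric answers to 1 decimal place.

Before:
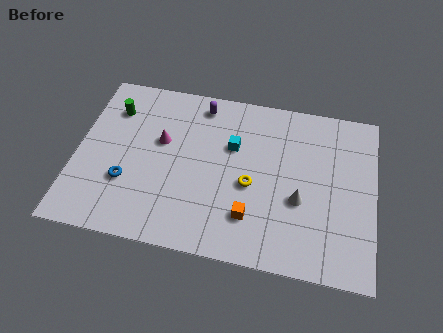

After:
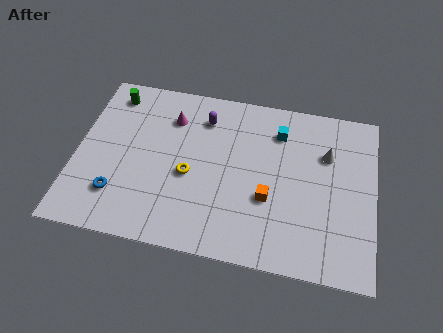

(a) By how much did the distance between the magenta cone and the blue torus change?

+2.4

Before: roughly 3.1 units apart; after: 5.5. That's 2.4 units further apart.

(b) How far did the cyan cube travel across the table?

2.6

The cyan cube moved from about (7.6, 6.3) to (9.8, 7.6), a distance of √(2.2² + 1.3²) ≈ 2.6.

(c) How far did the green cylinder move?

0.9

From (1.6, 7.4) to (1.5, 8.3), the green cylinder covered √(0.1² + 0.9²) ≈ 0.9 units.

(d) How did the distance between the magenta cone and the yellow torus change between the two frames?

-1.4

They were about 4.8 units apart before and 3.4 after — 1.4 units closer together.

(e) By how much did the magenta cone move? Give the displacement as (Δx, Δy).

(0.4, 1.5)

The magenta cone was at about (4.1, 5.9) and moved to about (4.5, 7.4).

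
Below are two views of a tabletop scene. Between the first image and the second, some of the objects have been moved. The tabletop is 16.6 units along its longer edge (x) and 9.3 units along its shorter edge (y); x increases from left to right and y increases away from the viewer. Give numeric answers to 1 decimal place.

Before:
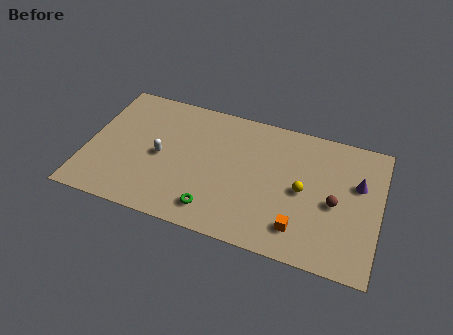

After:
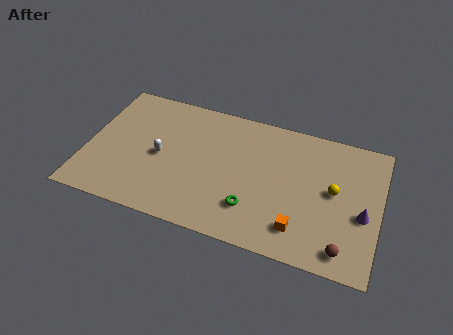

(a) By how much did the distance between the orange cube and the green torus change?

-2.1

They were about 4.8 units apart before and 2.7 after — 2.1 units closer together.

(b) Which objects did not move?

the white capsule and the orange cube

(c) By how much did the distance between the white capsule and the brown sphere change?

+1.1

The distance was about 9.9 in the first image and 11.0 in the second, so they moved 1.1 units further apart.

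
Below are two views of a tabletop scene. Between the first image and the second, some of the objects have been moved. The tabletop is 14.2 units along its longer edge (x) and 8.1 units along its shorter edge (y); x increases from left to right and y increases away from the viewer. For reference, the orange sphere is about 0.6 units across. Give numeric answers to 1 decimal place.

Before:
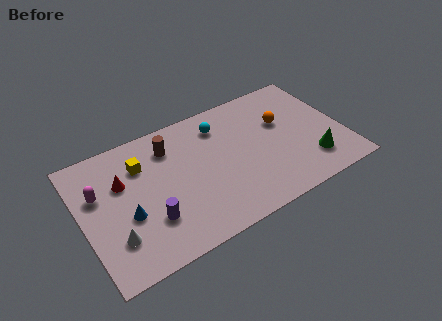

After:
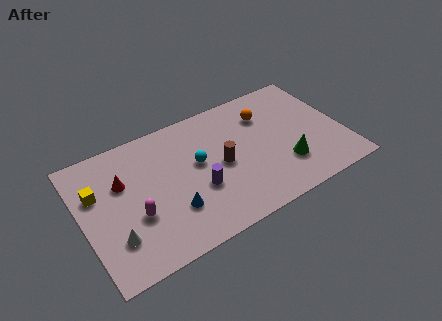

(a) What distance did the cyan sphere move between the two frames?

2.3

The cyan sphere moved from about (7.8, 6.4) to (6.3, 4.6), a distance of √(1.5² + 1.8²) ≈ 2.3.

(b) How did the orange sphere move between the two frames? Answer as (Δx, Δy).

(-0.8, 0.9)

The orange sphere was at about (11.1, 5.1) and moved to about (10.3, 6.0).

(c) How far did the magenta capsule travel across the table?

2.8

From (1.0, 5.2) to (2.7, 3.0), the magenta capsule covered √(1.7² + 2.2²) ≈ 2.8 units.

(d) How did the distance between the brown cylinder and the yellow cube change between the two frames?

+5.1

They were about 1.6 units apart before and 6.7 after — 5.1 units further apart.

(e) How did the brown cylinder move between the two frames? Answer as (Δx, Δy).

(2.5, -2.4)

The brown cylinder was at about (5.0, 6.3) and moved to about (7.5, 3.9).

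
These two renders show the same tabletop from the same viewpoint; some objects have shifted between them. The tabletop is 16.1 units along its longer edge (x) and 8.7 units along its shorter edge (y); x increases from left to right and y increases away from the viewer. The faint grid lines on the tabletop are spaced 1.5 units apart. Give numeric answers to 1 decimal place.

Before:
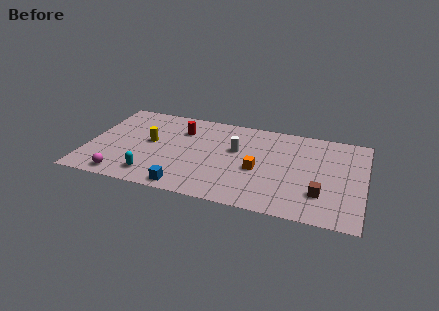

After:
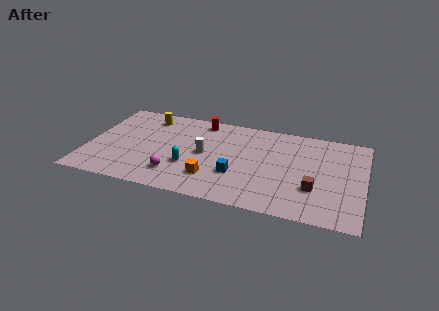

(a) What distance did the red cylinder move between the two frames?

1.6

The red cylinder was near (5.3, 6.4) before and (6.4, 7.6) after, so it travelled √(1.1² + 1.2²) ≈ 1.6 units.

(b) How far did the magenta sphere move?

3.2

The magenta sphere moved from about (2.3, 1.0) to (5.3, 2.0), a distance of √(3.0² + 1.0²) ≈ 3.2.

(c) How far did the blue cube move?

3.4

The blue cube was near (6.0, 0.9) before and (8.8, 2.9) after, so it travelled √(2.8² + 2.0²) ≈ 3.4 units.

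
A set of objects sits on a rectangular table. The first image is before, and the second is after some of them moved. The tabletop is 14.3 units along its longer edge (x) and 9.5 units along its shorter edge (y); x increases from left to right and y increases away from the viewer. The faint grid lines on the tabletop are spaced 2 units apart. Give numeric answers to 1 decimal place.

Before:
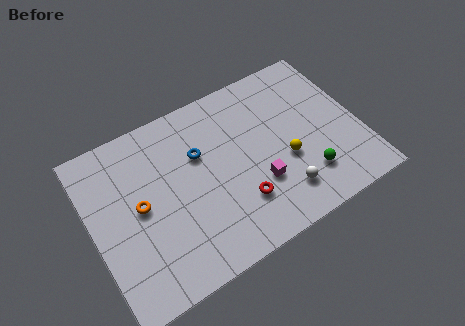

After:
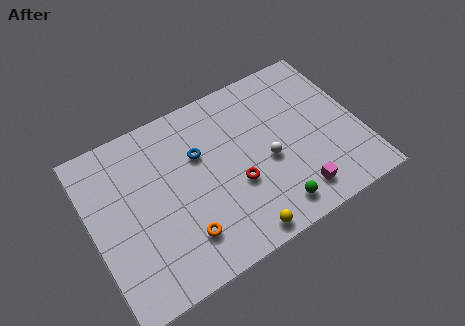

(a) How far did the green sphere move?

2.2

From (11.1, 2.3) to (9.1, 1.4), the green sphere covered √(2.0² + 0.9²) ≈ 2.2 units.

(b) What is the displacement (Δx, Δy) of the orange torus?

(1.9, -2.7)

The orange torus was at about (2.5, 4.9) and moved to about (4.4, 2.2).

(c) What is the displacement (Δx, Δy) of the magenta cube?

(1.8, -1.5)

The magenta cube was at about (8.6, 3.1) and moved to about (10.4, 1.6).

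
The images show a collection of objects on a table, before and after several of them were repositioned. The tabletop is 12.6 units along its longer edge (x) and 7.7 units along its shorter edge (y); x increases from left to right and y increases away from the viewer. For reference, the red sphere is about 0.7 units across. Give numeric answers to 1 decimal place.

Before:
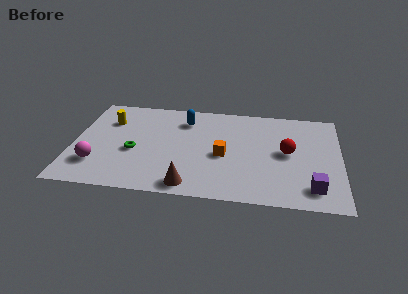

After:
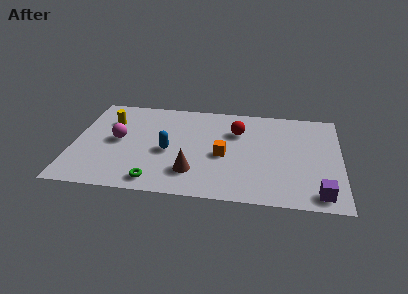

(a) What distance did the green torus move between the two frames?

2.5

The green torus was near (2.9, 3.2) before and (4.0, 1.0) after, so it travelled √(1.1² + 2.2²) ≈ 2.5 units.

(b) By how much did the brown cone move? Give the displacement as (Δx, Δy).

(0.1, 1.0)

The brown cone was at about (5.6, 0.9) and moved to about (5.7, 1.9).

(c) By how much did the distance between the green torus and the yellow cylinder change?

+2.5

Before: roughly 2.6 units apart; after: 5.1. That's 2.5 units further apart.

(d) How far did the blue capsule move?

2.7

The blue capsule moved from about (5.2, 6.0) to (4.5, 3.4), a distance of √(0.7² + 2.6²) ≈ 2.7.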